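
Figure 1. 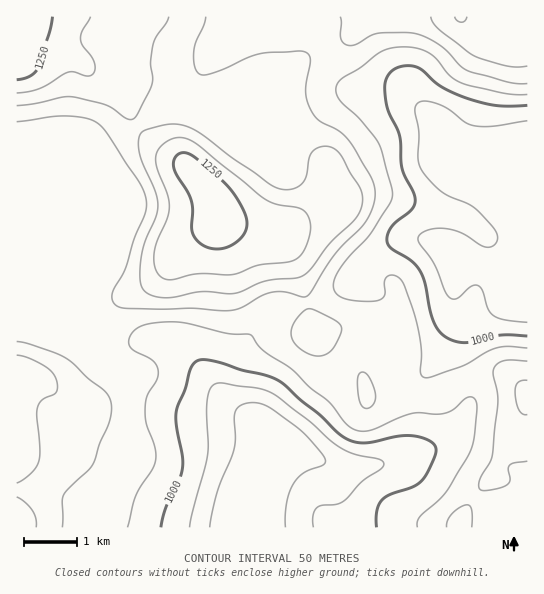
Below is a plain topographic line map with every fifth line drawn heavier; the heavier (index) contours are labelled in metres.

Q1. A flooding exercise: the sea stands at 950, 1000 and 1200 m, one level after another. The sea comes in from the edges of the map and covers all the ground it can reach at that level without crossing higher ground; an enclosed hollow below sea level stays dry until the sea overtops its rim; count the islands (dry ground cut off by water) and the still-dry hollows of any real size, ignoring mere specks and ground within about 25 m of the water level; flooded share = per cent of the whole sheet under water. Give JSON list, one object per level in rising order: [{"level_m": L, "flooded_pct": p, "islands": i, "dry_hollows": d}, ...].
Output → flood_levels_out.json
[{"level_m": 950, "flooded_pct": 13, "islands": 0, "dry_hollows": 0}, {"level_m": 1000, "flooded_pct": 23, "islands": 0, "dry_hollows": 0}, {"level_m": 1200, "flooded_pct": 93, "islands": 1, "dry_hollows": 0}]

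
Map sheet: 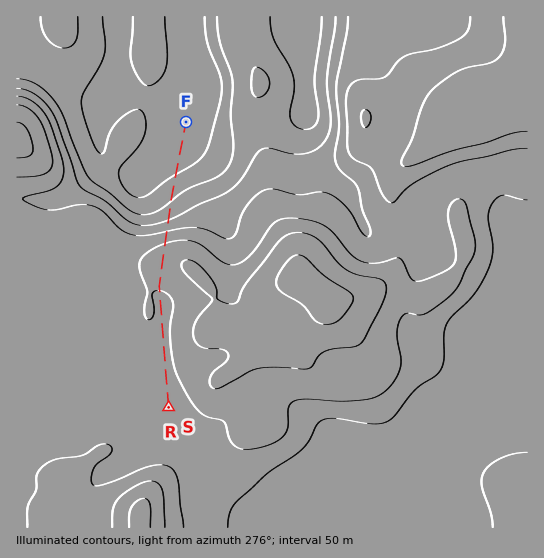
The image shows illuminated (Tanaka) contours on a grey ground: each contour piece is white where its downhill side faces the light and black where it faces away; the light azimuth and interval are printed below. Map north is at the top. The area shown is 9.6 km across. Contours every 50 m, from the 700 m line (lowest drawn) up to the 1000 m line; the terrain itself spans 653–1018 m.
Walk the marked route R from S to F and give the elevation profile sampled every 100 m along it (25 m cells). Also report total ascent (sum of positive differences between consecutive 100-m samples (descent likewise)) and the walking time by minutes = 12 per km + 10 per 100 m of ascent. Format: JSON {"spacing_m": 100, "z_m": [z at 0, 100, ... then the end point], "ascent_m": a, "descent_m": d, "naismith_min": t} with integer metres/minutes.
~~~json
{"spacing_m": 100, "z_m": [883, 887, 890, 893, 896, 897, 897, 896, 895, 894, 893, 892, 892, 893, 894, 895, 896, 897, 897, 897, 897, 898, 900, 903, 908, 914, 919, 922, 923, 920, 912, 898, 878, 854, 829, 806, 787, 772, 759, 749, 739, 730, 720, 710, 700, 690, 680, 671, 662, 655, 653, 653, 653, 653, 653], "ascent_m": 45, "descent_m": 275, "naismith_min": 69}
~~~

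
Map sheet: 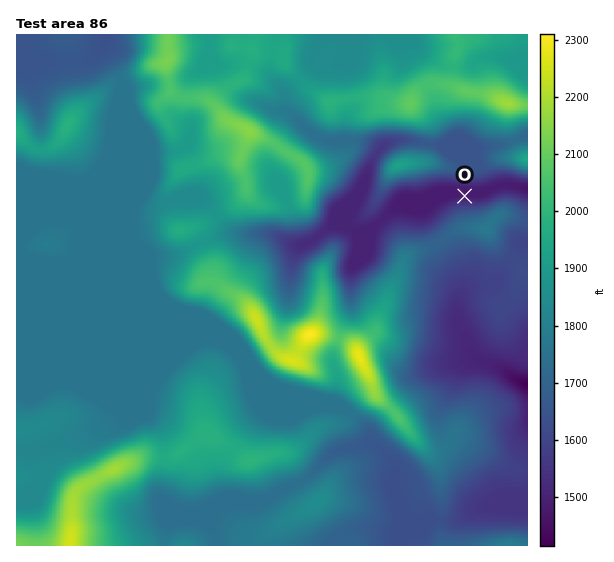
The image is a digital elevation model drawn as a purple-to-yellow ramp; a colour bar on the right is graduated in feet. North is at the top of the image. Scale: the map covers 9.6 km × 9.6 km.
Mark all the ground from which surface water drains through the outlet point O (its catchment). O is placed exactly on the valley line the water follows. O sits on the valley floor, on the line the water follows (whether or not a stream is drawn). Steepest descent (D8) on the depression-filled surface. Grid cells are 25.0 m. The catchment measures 16.749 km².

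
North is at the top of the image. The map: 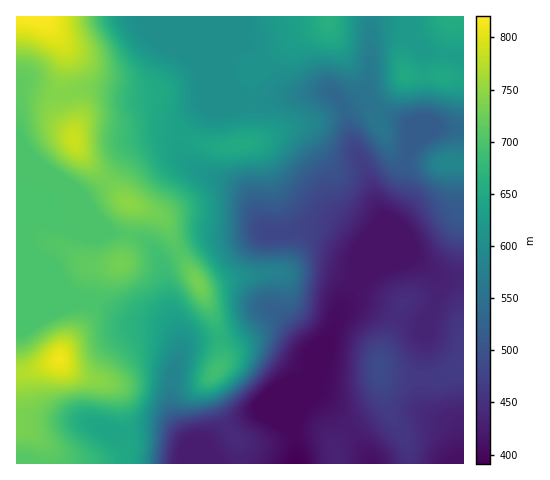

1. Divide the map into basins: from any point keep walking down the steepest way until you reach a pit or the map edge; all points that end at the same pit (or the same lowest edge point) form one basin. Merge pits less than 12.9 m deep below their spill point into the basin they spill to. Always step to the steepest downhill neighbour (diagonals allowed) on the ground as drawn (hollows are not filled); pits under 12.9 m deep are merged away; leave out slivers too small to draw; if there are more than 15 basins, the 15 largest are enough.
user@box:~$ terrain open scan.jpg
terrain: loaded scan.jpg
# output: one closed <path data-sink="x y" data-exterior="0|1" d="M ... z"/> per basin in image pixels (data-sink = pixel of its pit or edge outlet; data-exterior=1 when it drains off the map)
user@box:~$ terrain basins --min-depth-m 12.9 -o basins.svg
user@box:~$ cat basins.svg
<path data-sink="297 463" data-exterior="1" d="M463 16l-447 1 1 447 318 0-1-16 4-8 12-11 22-14 10-11 2-8-3-24 16 4 34 3 15-4 13-9 5-1z"/><path data-sink="463 463" data-exterior="1" d="M463 366l-4 0-13 9-15 4-34-3-17-4 1 13 8 27 18 30 3 22 54-1z"/><path data-sink="370 463" data-exterior="1" d="M384 395l-3 11-9 9-22 14-12 11-4 8 2 16 73-1-2-21-18-30z"/>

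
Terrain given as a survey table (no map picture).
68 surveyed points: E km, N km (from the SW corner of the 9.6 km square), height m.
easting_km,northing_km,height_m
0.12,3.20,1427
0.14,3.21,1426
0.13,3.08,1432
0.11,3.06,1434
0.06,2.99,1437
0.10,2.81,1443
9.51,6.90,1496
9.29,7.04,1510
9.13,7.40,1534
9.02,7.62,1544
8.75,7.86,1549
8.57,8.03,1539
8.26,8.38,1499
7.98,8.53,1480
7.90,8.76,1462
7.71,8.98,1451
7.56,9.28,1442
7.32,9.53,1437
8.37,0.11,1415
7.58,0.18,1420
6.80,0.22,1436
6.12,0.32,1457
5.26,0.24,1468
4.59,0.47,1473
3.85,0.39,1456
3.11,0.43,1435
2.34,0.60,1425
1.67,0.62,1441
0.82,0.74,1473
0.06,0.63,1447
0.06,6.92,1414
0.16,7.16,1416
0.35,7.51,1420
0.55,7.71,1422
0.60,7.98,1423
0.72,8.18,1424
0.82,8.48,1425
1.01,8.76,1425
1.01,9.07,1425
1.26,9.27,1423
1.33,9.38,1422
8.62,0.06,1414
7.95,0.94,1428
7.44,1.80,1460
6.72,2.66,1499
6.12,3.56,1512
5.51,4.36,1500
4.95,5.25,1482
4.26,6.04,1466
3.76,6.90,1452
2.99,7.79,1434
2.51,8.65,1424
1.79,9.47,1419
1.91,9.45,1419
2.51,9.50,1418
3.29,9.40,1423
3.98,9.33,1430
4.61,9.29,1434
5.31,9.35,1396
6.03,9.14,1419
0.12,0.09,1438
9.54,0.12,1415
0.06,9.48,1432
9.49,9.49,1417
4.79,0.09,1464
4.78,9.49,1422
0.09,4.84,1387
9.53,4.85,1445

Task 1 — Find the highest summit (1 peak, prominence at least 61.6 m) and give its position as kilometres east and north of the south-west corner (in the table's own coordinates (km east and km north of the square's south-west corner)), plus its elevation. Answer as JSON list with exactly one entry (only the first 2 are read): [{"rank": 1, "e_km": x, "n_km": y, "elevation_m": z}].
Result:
[{"rank": 1, "e_km": 8.69, "n_km": 7.74, "elevation_m": 1553}]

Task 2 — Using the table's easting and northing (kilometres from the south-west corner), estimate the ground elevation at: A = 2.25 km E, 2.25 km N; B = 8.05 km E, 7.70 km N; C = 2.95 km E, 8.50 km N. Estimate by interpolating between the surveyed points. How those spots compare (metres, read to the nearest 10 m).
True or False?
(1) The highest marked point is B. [True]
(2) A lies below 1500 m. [True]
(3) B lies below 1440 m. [False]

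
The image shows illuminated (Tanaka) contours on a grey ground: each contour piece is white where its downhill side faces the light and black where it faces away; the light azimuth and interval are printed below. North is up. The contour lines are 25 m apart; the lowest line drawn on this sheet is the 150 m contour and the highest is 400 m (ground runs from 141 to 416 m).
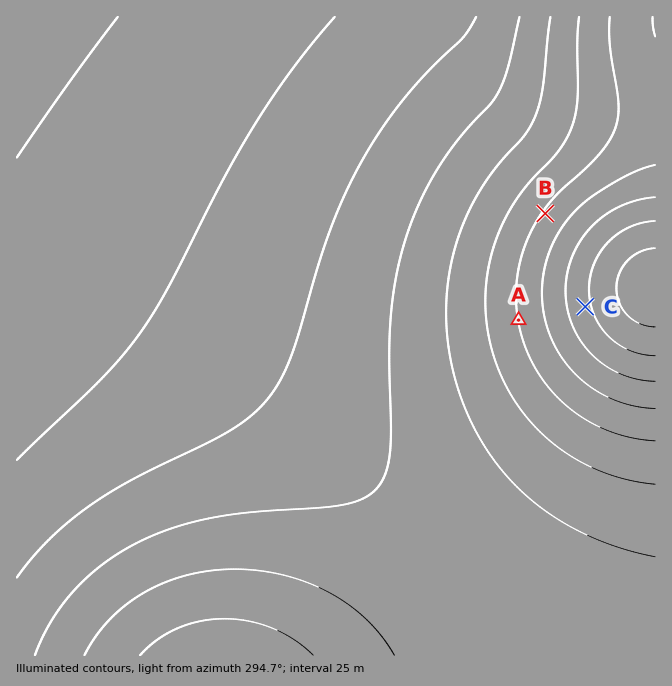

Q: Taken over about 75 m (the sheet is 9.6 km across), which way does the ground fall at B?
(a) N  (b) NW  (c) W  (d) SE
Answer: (b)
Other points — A W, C W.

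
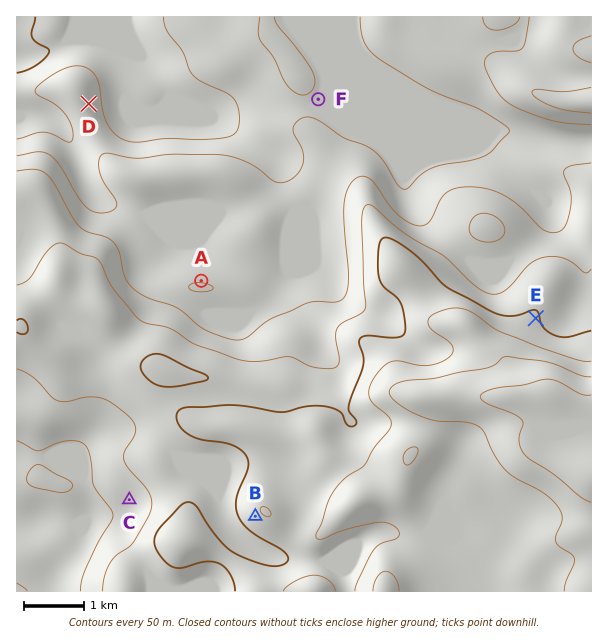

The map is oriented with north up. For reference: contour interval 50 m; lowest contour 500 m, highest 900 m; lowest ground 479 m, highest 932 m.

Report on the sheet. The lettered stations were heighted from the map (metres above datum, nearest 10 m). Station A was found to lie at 650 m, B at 790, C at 670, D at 580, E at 750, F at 600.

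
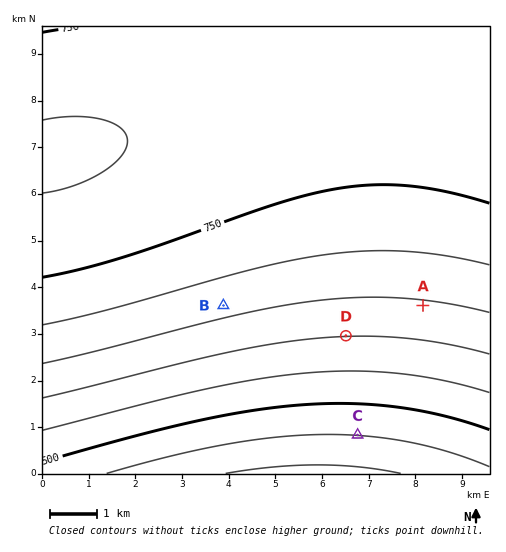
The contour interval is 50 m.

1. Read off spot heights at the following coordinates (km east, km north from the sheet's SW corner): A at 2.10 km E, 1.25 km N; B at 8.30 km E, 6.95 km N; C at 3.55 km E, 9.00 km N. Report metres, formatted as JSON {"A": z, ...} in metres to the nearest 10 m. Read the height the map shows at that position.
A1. {"A": 530, "B": 770, "C": 770}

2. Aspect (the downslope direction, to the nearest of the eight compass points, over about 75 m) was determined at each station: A S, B S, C S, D S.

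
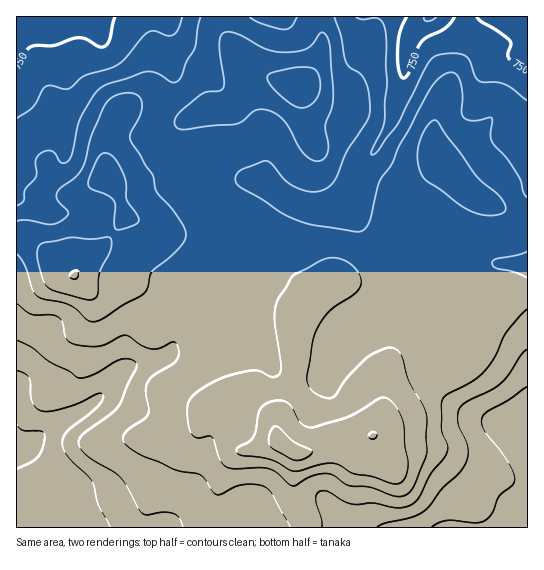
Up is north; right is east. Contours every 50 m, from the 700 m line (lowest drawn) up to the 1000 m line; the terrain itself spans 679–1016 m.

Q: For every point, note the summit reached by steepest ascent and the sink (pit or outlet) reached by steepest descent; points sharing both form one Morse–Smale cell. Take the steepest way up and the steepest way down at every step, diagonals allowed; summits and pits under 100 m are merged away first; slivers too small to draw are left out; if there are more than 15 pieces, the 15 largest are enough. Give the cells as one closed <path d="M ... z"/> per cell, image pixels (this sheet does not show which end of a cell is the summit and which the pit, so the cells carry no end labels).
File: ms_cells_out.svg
<path d="M527 16l-206 0-1 11 3 10-2 14-18 37-41-12-13 10-16 22-7 3-24 1-17 8-9 10-8 16 9 5 25 2 13 4 12 7 16 13 26 6 11 8-12 12-13 24 0 47 22 2 32 15 10-2 10-6 12 4 7 7 19 31 4 20 8 17 3 34 2-17 8-22 31-43 14-41 0-6-4-4-22-10-11-8 0-11 3-8 12-29 8-12 14-16 8-5 8 11 24 22 40 20 11 1z"/><path d="M267 275l-12 0-6 18-12 16-15-8-15-4-14 4-8 9-12 36-8 11-39 11-31 33-13 10-27 13-26 23-13 6 1 75 290-1 0-5-10-17-4-15 0-16 3-12-1-9 24-2 54-15 10-26-3-41-4-15-5-9-4-20-19-31-7-7-12-4-10 6-10 2-28-14z"/><path d="M445 164l-16 13-13 17-16 40 0 11 11 8 22 10 4 4 0 6-14 41-28 37-8 19-4 16 0 25-10 24-54 16-23 3-3 36 14 38 221-1 0-308-11-2-40-20-24-22z"/><path d="M167 16l-151 1 0 214 15 5 38 37 5 3 7-14 28-23 15-21 0-7-7-21-6-9 15 2 25-10 8-7 9-19-7-4-10-12 5-18 16-31 0-16-4-15 1-25z"/><path d="M125 216l-16 23-28 23-7 14-5-3-38-37-15-3 1 219 12-5 26-23 27-13 13-10 31-33 39-11 6-6 10-33 12-17 14-4 15 4 15 8 15-22 3-12-24-8-12-12-5-7-48-15z"/><path d="M319 16l-150 0-1 35 4 15 0 16-19 37-2 8 1 7 15 13 9-17 9-10 17-8 24-1 7-3 16-22 13-10 41 12 18-37 2-14z"/><path d="M169 147l-10 19-8 7-25 10-15-2 6 9 7 25 42 18 43 12 5 3 5 7 12 12 23 8 2-2-3-31 2-15 13-24 12-12-11-8-26-6-16-13-12-7-13-4-25-2z"/>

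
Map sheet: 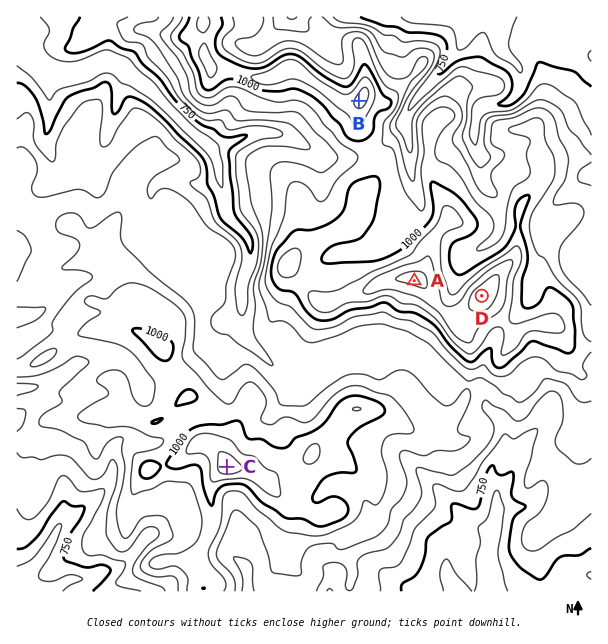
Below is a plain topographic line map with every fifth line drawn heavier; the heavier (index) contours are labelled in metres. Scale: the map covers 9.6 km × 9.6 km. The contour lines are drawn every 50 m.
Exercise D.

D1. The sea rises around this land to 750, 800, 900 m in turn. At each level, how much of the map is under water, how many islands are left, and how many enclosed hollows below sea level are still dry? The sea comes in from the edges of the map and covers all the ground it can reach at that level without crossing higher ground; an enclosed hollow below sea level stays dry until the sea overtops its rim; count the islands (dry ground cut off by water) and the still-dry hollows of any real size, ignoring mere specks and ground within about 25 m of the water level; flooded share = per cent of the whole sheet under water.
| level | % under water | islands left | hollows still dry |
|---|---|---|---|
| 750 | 11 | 0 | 0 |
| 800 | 19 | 0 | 0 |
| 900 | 53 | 0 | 0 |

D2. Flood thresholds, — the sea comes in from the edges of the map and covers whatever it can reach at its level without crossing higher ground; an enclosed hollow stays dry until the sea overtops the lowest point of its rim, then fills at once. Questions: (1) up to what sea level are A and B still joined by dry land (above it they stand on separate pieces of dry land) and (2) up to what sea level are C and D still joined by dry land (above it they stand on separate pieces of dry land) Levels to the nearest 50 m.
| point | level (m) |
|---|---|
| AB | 950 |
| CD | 900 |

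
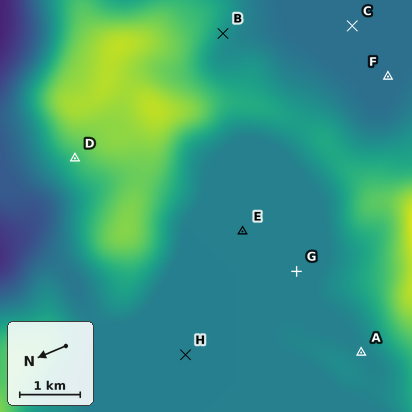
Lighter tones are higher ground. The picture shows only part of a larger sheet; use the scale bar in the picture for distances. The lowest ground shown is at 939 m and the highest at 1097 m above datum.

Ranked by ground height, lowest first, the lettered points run C A B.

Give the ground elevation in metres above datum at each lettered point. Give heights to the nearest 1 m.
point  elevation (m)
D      1048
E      1002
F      990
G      1002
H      1002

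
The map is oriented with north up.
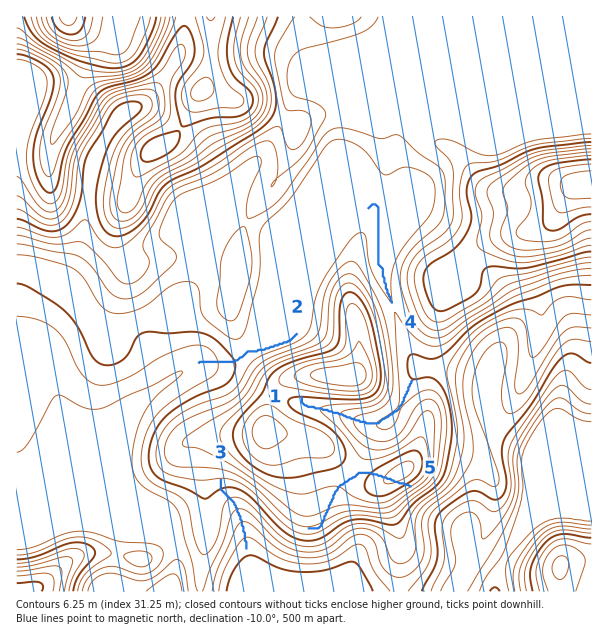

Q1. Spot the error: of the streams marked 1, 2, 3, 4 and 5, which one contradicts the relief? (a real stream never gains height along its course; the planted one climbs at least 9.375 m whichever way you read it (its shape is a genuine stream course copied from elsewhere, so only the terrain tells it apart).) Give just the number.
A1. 5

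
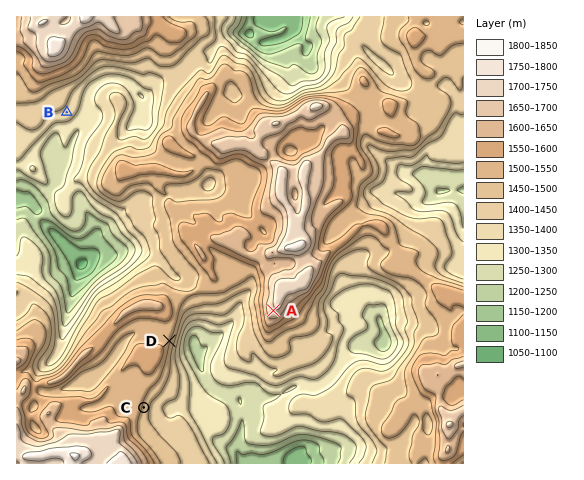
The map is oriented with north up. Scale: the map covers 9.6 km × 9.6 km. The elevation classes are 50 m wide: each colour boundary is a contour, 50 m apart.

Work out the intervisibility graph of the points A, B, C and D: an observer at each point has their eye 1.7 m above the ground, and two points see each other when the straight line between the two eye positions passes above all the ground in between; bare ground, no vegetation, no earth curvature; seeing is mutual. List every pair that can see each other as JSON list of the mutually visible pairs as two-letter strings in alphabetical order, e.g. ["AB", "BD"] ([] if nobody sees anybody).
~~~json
["AC", "AD"]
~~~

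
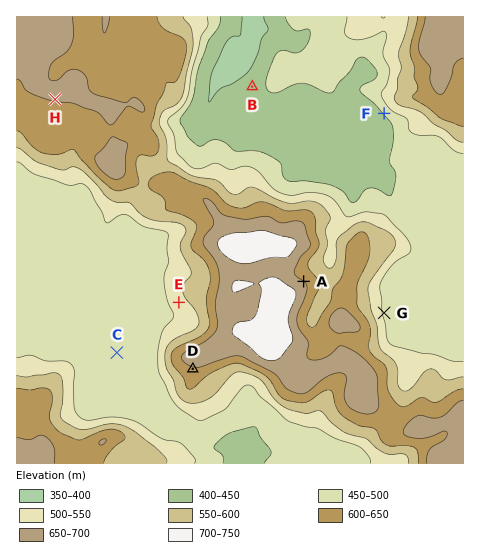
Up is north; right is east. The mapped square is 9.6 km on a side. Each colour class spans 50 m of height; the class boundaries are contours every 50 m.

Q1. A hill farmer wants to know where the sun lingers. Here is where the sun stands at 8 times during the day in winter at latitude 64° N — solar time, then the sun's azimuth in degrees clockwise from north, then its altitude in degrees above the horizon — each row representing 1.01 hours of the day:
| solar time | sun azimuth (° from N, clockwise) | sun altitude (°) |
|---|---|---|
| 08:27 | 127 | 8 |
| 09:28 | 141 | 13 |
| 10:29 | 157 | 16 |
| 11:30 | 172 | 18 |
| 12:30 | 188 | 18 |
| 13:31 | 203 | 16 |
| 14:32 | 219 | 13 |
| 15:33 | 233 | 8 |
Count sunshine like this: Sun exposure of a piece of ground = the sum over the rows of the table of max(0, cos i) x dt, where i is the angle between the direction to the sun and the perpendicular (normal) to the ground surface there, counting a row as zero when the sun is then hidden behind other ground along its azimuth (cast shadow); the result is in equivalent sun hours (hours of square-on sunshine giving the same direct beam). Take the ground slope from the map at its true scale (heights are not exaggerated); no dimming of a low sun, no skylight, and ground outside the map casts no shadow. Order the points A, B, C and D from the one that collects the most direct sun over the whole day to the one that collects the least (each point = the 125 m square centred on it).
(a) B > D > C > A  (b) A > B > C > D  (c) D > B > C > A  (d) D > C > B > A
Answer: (d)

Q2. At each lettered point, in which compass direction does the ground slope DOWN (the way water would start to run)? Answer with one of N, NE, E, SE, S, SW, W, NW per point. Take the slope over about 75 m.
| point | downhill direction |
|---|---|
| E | SW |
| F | SW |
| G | E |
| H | S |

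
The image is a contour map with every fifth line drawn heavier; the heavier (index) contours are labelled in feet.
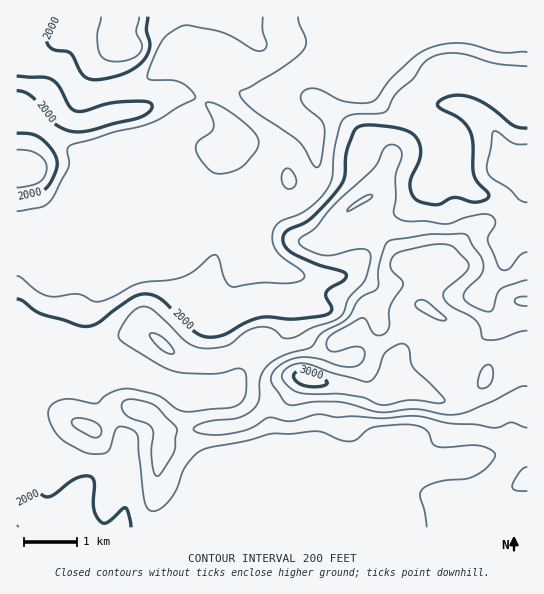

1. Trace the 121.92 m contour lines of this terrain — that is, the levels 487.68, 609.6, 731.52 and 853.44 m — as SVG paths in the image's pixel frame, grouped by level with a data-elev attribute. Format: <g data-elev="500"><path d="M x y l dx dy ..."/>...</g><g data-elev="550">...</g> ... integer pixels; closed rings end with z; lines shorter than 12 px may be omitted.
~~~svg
<g data-elev="487.68"><path d="M527 52l-26 0-39-9-15 1-13 2-11 5-10 7-23 21-13 20-8 4-11 0-15-2-26-12-7-1-5 2-4 5 1 7 5 7 14 11 4 9-4 30-2 7-2 1-4-3-9-15-6-8-45-31-10-9-4-7 2-3 10-5 31-18 21-18 3-5 0-6-7-16-1-6"/></g><g data-elev="609.6"><path d="M17 503l6-2 14-9 9 5 5-1 23-17 8-3 7 0 3 2 2 3 0 26 1 7 4 6 4 3 4-1 18-14 3 3 3 16"/><path d="M17 197l18-3 10-5 8-11 4-15-4-12-12-13-10-4-14-1"/><path d="M527 128l-13-2-25-20-18-9-17-2-14 6-3 4 2 2 20 11 10 12 4 12 1 33 3 7 10 9 2 4-3 4-8 3-7 0-17-5-13 7-6 1-17-4-4-3-3-7 0-12 8-17 2-9-2-10-5-8-9-5-16-3-23-2-10 4-9 20-2 26-5 11-27 31-8 6-18 7-4 8 3 9 8 7 23 10 25 7 4 3 0 3-3 4-13 7-4 5 0 4 6 12-2 4-4 2-32 4-33-2-15 5-23 13-14 2-7-1-7-4-32-31-13-7-8 0-8 3-36 26-12 3-44-12-8-4-12-9-5-2"/><path d="M17 91l8 1 8 5 16 21 6 6 8 5 10 3 16-1 48-13 10-4 5-7-1-3-4-2-22 0-16 1-24 8-8 0-7-4-10-20-7-7-8-3-28-1"/><path d="M57 17l-1 5-9 13 0 6 1 4 6 5 16 3 13 22 6 4 6 1 15-2 15-5 10-5 8-7 5-7 2-8-4-16 2-13"/></g><g data-elev="731.52"><path d="M156 475l2 1 3-2 13-21 3-24-23-24-17-5-11 0-3 2-2 4 4 8 6 4 16 6 5 5 1 5-2 21 2 14z"/><path d="M527 467l-7 4-8 15 1 3 2 1 12 1"/><path d="M91 437l6 1 4-3 0-5-2-5-6-4-8-2-8-1-4 2-1 3 3 4z"/><path d="M171 354l3-1 0-2-8-11-9-6-7 0 1 4 8 9 6 5z"/><path d="M527 280l-26 9-4 5-4 16-3 2-5-1-15-6-6-7 1-7 15-14 4-10-2-9-15-23-5-1-32 0-40 6-5 5-5 16-3 28-16 9-13 20-7 5-19 10-11 14-26 8-17 10-7 12-2 22-6 11-14 7-33 5-8 3-5 4 2 2 8 3 22 0 24-5 20-11 22 3 28-7 18 3 17-1 27 2 36-2 34 8 24 0 20 4 16-6 16 6"/><path d="M347 211l21-10 4-6-5 0-7 4-9 7z"/></g><g data-elev="853.44"><path d="M380 405l9 0 20-5 29 3 5 0 2-2-11-14-21-20-2-5-2-13-4-5-7 0-12 8-3 5-6 17-4 5-4 3-35-9-21-8-10-2-13 3-5 4-3 4 0 4 3 5 6 6 7 3 11 2 36 0 18 3z"/><path d="M479 387l3 2 4-1 5-6 2-11-3-6-5 1-4 5-3 11z"/><path d="M443 321l3-1 0-2-18-16-7-2-5 2-1 4 4 4 15 8z"/></g>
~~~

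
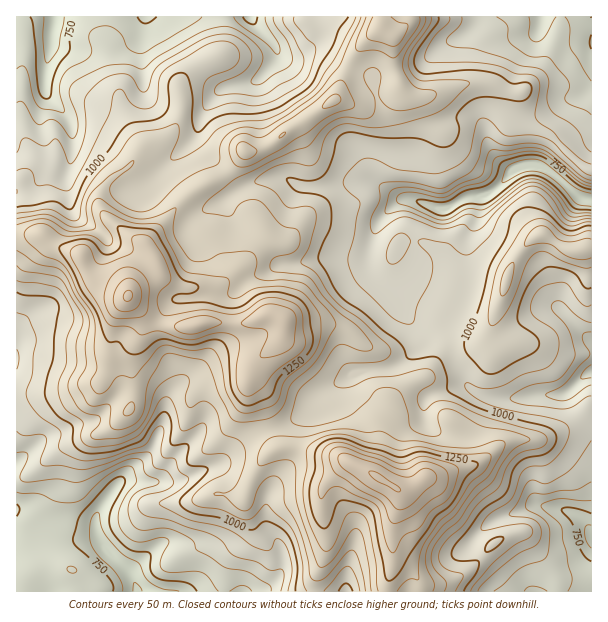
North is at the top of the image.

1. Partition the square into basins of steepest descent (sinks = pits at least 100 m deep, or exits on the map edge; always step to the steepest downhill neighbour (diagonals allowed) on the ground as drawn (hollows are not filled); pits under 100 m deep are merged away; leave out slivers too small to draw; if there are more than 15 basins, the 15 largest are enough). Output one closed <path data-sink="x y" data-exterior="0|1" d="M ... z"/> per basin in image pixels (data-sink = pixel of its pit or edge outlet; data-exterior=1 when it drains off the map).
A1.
<path data-sink="584 198" data-exterior="0" d="M380 28l-19 17-7 11-19 44-47 30-18 15-15 6-10 0-9 13-9 10-36 19-45 49 0 4 8 12 4 15 6 5 20 9 2 22 6 16 15-3 38 2 21-10 10 2 7 5 1 5-4 15-26 22-6 14 2 9 12 19 4 21 10 21 17-1 42 10 36 18 8-28 1-21 11-24 19-17 15-6 15-22 9-7 30-5 9-5 2-10 15-41 3-15 14-24 11-11 6-3 6 0 25 15 22-2 0-77-17-11-26-26-25-8-13-10 2-25-6 0-16-7-17-2-49 15-18-1-9-10-4-17-2-33z"/><path data-sink="137 591" data-exterior="1" d="M39 234l-23 2 1 356 404-1-1-9-5-7-21-15-2-33 8-23 0-12-5-5-51-29-51-12-17 1-10-21-4-21-12-19-2-9 6-14 26-22 4-17-5-6-13-4-21 10-38-2-15 3-6-16 0-19-3-4-19-8-8-7-18 12-10 12-33-17-10-11-5-13-27-10z"/><path data-sink="54 17" data-exterior="1" d="M380 16l-363 0-1 218 23 0 14 10 27 10 5 13 10 11 33 17 10-12 19-13 0-4-11-20 0-4 26-30 25-24 30-14 9-10 9-13 10 0 15-6 18-15 47-30 19-44 7-11 19-18z"/><path data-sink="591 371" data-exterior="1" d="M545 235l-12 3-11 11-10 14-22 66-2 10-9 5-30 5-9 7-15 22-15 6-19 17-11 24-1 21-7 22 2 7 24 15 9 0 21-14 10 0 24-8 11-2 9-4 16-16 11-6 34-1 24-12 15-12 10-2 0-164-22 1z"/><path data-sink="591 537" data-exterior="1" d="M591 414l-9 1-15 12-19 11-14 2-25 0-11 6-16 16-9 4-11 2-24 8-10 0-17 12-13 3 2 13-8 23 0 27 4 8 19 13 7 17 170-1z"/><path data-sink="591 42" data-exterior="1" d="M591 16l-183 0-2 8-14 12 0 21 6 29 9 10 4 1 14 0 49-15 17 2 16 7 6 0-2 25 13 10 25 8 26 26 16 10z"/>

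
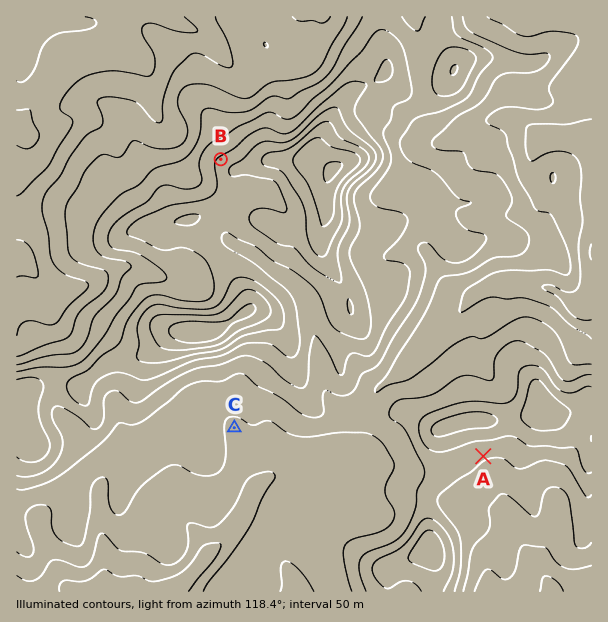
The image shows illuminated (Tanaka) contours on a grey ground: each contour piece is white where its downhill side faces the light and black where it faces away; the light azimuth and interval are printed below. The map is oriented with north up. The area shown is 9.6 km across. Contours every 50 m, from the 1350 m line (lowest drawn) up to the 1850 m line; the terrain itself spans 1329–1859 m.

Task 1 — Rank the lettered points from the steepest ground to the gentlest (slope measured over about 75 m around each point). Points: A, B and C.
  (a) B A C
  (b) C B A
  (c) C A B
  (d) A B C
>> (a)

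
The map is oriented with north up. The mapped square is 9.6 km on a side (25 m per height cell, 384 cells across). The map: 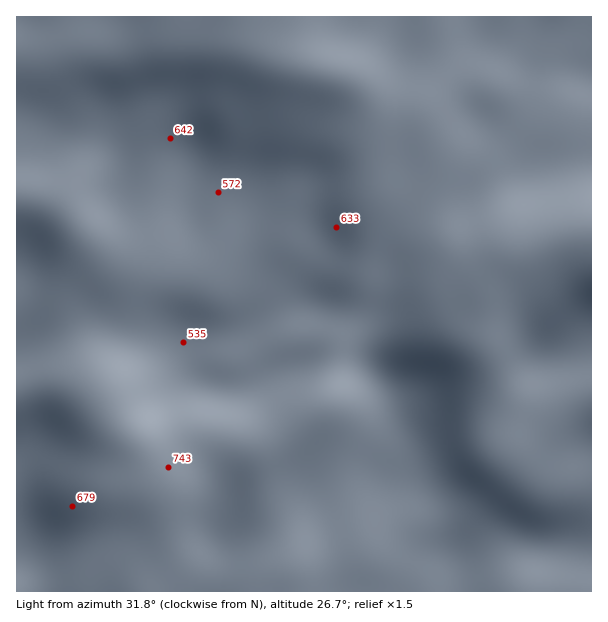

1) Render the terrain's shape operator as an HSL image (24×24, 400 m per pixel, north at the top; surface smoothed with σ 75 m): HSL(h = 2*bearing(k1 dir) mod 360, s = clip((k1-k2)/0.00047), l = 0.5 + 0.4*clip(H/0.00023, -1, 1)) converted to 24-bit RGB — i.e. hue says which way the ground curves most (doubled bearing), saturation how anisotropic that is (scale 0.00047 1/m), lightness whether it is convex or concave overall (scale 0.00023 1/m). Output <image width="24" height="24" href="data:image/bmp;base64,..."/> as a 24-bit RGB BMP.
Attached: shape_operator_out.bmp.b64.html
<image width="24" height="24" href="data:image/bmp;base64,Qk32BgAAAAAAADYAAAAoAAAAGAAAABgAAAABABgAAAAAAMAGAAATCwAAEwsAAAAAAAAAAAAARjZlnkSaw4SGnX6XlaeFso13mXeAY5GrY3Oww5Kgz5uqvqqnW2ilYlSSiYCSbZ6caaGSl3l8OztyUZR7fcV6YKunUm2Qa4eMHSoeQUwvwK5HpJVqoI5wq4Fjm7x0SZyLVERur4lbxrSBxsCnd1O1b1GrlJ6qfoGkh2ODgE1LYkNDVpY3eK0gSE8UJy4SW1YgTTBTSFIxirIlfqA0hIpKtK1kvc9xQGFVRDZSuZpHvd5NkMRSXElweGmLhZ2EgGKYo1qwskm6sFGGooc8dkoVdVwPIksQIVsccy2eiXKkk7qLeLSIZqmnkrqVxL+kXkujMy+BvJB44+eQl7JLPVNSWo5bgJVsWmJyaVmDmTSd1iV74iU9rmFcpMyyd7rNJ7TKMjOpnZq/ssGtiLaUYq+rjr2pq7fAiDrMYSedvo6A7dOduYVTQ21FO4pFdHpVaF9RQz9PViBTqCVZ1Z2RxeHQp9vSiKbGSXvIJWhpjINaz49Rx8lIOMJGUNaOaHymdCubZjjNuazY9tHb4YGRp51hO4FLSG1mbWmCRzVpNxxYmnGu3u7d1eLXoZaxkpJpR2lcFj4uK0gvz8JsxumwivW+M+XyOiXUVE7faJvwj5ft/bb+/8zo7a26Zq1+J5ejQT6YayR8Ni1lasNfp+qFsbqKu3KYv2KHgkJdKjysIoion+Wz4PTXhOt7FmNRF0VWSqWfO4h3NFdnjD2w/8zw/8zl8NvvHmbPKw5wjCedbkeJrtBko/NCOrA/Z2mvxXbVy2XndWD0eKjxrOTZ5e7c3Mq1NzlsDyQiLiwSQTsPIjoNCTEMT5Qy/9PM/8zMnBGcIwkqViw/fUpU29dz1vl/C+RAHoSIZ1Opm3HKPXpPS6hnfsVzvNOI1XVgmi5mKyFGOTtmdJGcZ4KcNW9NEEgRytYI/55tnwBkaBJxZkt5YJqQx96s8vjTcclHDyQZGC0QTGcrXHY/QoofXrIUl4wYnU8Og0IkPS8sIkcjRHgrRnlDVYOdUZC+cKW76Zqh2Cjzkjb3pozdk77YxODV9OfX3GJ9WShXI1MgIlsaq3KpsLRicZA4bmEwooNAmFdMcUVjSHpYNqJQNoVMKn8wI2kmO0knwlgbnUQ7Rz2JvI63qLyeo6l/6LKM4kx+yzzCommFSFozq1Ou3Xp0mnVbaY9ndaaOeXOxcG7LiqPObaG9VGygZXiGR11FLEJInadTrrZ+MWCIfoqkw6ugnomTz5mR1maUt2i70mfI0TvSUTc73XhPzsGCbsmpcLLDaYy3ZoS6jH62lXOkUEyIlF2UYWWQNHikYpiivK59Pl5yU5N/uKqVp5evwoWy2JrCtoPLol/Oq3rgPlBVpcZ14vPYet7US2+ybniTWYGPeFSJpXCAVEuNc2CdiIefOzlvcVpDt8ZZUYyEPaqVgL2bh5a9pY/KzrzdwJnpr4nvrJ3qVZfXsO3Z3vTXXommWj1rkI9hT2pvWkZroY1pV1NyXF53l2ZmWS94o26LpseHVqiFQKF9P7ZFR4ZXYaV3lLe2kn/EkoHSpp3emLfzs8Pe58Crkz9lY0NioKRWRm1rPj9mp3tUaFtPTGJPd4BfPzt9gKyCvcmbcaWPXIqDbZRVUHlDRp8oP5AmVHBCeYhYeZlhfYZUjXhX3od51kihmUaKta1bRGlSKydCoWE5gGJAVmQ6UWgzMUw7YK5Ers50d5dqYHR1eZRxb5SNkKVvdYY+OFUjUnAiaX8ienFId3g7qpAqmzE0sz9oz5FgaUU9Ghckl4RJmHhoiHRvX495O5yVUsF+k753eJFxY4eHa618XKmmlWKhuGJ6gm1mXIZXcItYeVlDg1o9qJM8b2FIhGRXzoJ1ukCVOTF4Yqt4do2OgpCMeZmBSpRwPKFQcrhkbaGmd5OogKyKUWhxXkVTqoVxoY2ifJahdpaneV9NiH5frYpZfU5Cc38+nZRAmklVZFiGZZJkcHNohJJthpl1caCLVMeJVuCWQbDDcIWoo4SbfESYX3ing7WwnZOig6eZZp2feHy4jH65vnXCu3nHsoq+pmmVl2iIbHSUb52TaKq0i8fVoc3ns9f0zOHzjb3UP0qHam5Ti4ReU3Kge52xdmmasFtftJFEZ1s4e3fKem/GmYvXs6DjxZPmzaHho5vXh4/ZpbPXiM3ZctPMbc2oUL+RnZtcoUdOajZngFVPeaFLQHpQZGhGaltIkVtgznJsimpwkVVrf4xfXpF5iGaQsVObxISLr4+Od3yVqKWGh6lzaJZeeKhNVXhEYlI+h2VHUEVnmWNyqLl2S250WEpmd4VbTGpsw3xhp35v"/>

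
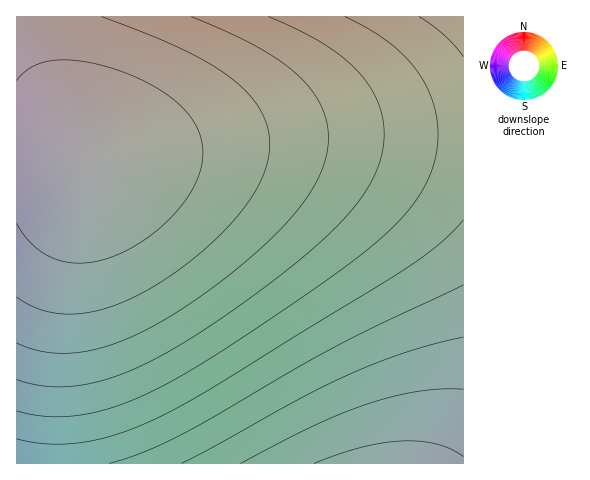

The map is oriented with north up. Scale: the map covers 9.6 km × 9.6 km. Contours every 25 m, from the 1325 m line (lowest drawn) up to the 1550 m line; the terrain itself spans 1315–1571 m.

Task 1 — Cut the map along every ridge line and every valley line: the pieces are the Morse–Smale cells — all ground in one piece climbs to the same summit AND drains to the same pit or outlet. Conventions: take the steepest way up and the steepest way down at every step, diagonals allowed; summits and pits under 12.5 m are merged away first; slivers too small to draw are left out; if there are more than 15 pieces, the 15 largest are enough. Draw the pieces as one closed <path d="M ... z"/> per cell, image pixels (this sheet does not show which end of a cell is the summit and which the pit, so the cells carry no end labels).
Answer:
<path d="M25 16l-9 1 0 446 447 1 1-326-81-3-99 2-92 10-101 15-25-40-27-51-10-28z"/><path d="M463 16l-437 0-1 9 9 32 17 38 40 66 7 1 94-15 92-10 53-2 126 2z"/>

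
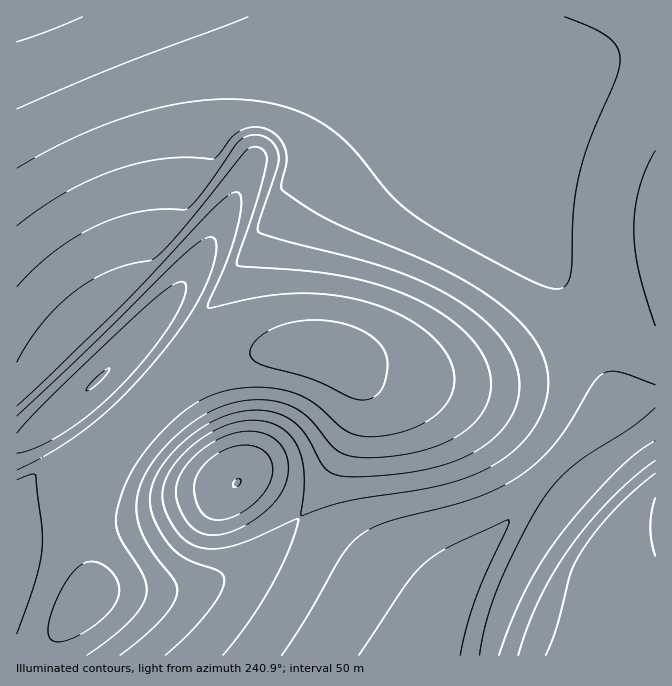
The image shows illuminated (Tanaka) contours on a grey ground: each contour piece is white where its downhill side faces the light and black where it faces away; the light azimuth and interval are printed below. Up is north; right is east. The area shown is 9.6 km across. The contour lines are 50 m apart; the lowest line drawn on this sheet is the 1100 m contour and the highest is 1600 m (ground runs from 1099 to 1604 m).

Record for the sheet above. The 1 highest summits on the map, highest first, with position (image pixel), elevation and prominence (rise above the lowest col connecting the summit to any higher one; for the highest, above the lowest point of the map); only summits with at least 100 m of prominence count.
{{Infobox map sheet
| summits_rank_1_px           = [237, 483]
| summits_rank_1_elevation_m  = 1551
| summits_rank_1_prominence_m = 151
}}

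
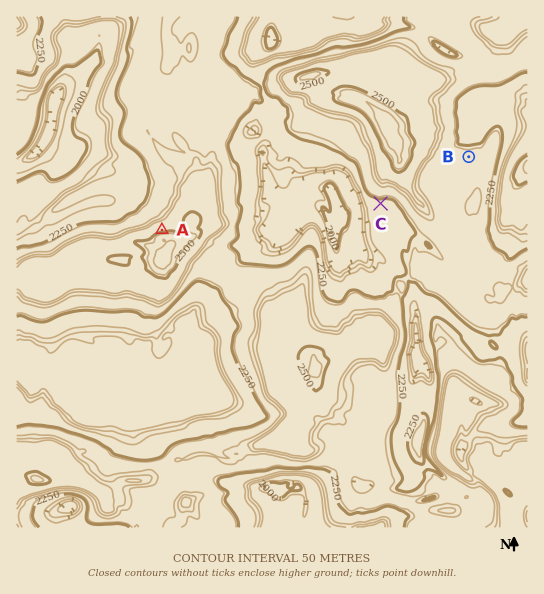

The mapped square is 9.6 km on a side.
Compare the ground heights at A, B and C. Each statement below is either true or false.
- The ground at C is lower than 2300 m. true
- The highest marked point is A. true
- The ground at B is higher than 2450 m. false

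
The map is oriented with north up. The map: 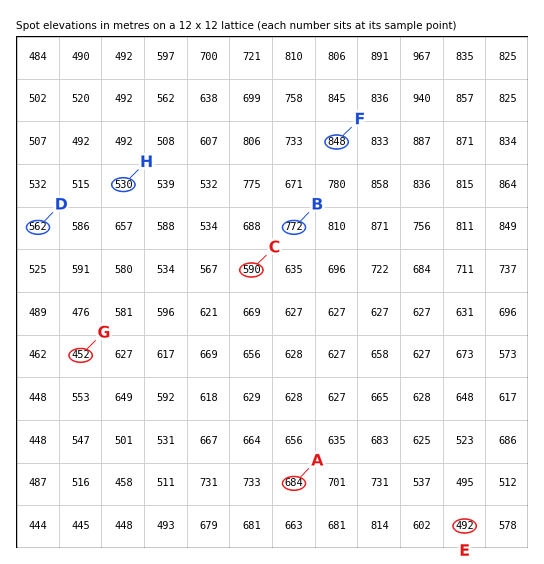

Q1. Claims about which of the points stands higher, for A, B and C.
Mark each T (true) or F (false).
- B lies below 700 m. F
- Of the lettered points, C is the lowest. T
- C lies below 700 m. T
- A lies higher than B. F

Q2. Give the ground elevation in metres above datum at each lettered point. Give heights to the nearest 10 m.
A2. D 560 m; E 490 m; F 850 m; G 450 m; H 530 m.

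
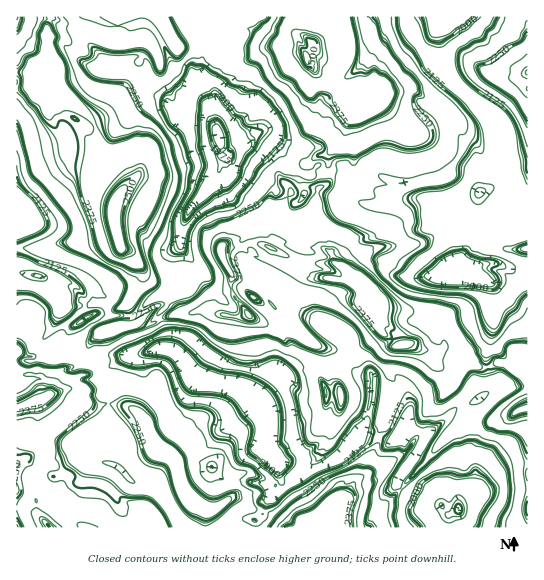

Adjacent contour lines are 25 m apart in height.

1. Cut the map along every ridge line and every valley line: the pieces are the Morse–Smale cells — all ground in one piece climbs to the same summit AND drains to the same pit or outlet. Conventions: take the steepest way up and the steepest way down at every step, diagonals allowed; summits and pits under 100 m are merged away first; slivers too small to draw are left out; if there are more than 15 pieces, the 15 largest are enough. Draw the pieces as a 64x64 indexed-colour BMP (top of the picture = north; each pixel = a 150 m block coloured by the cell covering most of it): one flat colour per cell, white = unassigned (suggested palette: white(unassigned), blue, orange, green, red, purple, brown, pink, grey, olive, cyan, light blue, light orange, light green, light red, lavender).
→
<image width="64" height="64" href="data:image/bmp;base64,Qk12CAAAAAAAAHYAAAAoAAAAQAAAAEAAAAABAAQAAAAAAAAIAAATCwAAEwsAABAAAAAAAAAA////ALR3HwAOf/8ALKAsACgn1gC9Z5QAS1aMAMJ34wB/f38AIr28AM++FwDox64AeLv/AIrfmACWmP8A1bDFAAAAAAAAADMwAzMzMzMzAAAAAAAAAAAAAAAAAMzMzMzMAAAAAAAzMzMzMzMzMzMzMAAAAAAAAAAAAAAAzMzMzMwAAAAzMzMzMzMzMzMzMzAAAAAAAAAAAAAAAAzMzMzMzAAAMzMzMzMzMzMzMzMzAAAAAAAAAAAAAAAMzMzMzMzMAAMzMzMzMzMzMzMzMzAAAAAAAAAAAAAADMzMzAzMzMwAAAAzMzMzMzMzMzMzMAAAAAAAAAAAAADMzMzMwMzMzAAAADMzMzMzMzMzMzAAAAAKoAAAAAAAAMzMzMzAAMzMAAADMzMzMzMzMzMzMAAAAAqqqgAAAAAADMzMzAAADMwAAzMzMzMzMzMzgzMwAAAAqqqqqgAAAAAAzMzMAAAAAAADMzMzMzMzMziIiDiIAAqqqqqqoAAAAADMzMwAAAAAAAMzMzMzMzM4iIiIiIiIiqqqqqqqAAAADMzMzAAAAAAAAzMzMzMzMziIiIiIiIiKqqqqqqqgDMzMzMzMAAAAAAADMzMzMzMziIiIiIiIiIqqqqqqqqAAzM//zMwAAAAAAAMzMzMzMzOIiIiIiIiIiqqqqqqqqgDMz///zMAAAAAAAzMzMzMzOIiIiIiIiIiKqqqqqqqqAA/////8wAAAAAADMzMzMzOIiIiIiIiIiKqqqqqqqqoAD//////wAAAAAAAzMzMzOIiIiIiIiIiOqqqqqqqqqgAP//////8AAAAAAAAIiDOIiIiIiIiIju7qqqqqqqqqAA////////8AAAAAAAiIiIiIgAAI7u7u7u6qqqqqqqoAD///////8AAAAAAAAAiIiIgAAA7u7u7u7uCqqqqqoAAP///////wAAAAAAAACICIiAAADu7u7u7u4ACgAAAAAA////8i8iAAAAAAAA0AAACIAADu7u7u7u7uAAAAAAAAD///IiIiIAAAAAAADdAAAAAADu7u7u7u7u4AAAAAAAAP/yIiIiIgAAAAAAAN3QAAAAAO7u7u7u7u7gAAAAAAAAIiIiIiIiAAAAAAAA3d0AAAAA7u7u7u7u7uAAAAAAAAIiIiIiIiIAAAAAAADd3d3RAA7u7u7u7u53eQAAAAAAIiIiIiIiIiAAAAAAAN3d3dERF+7u7u5+d3eQAAAAAAIiIiIiIiIiIAAAAAAN3d3d0RERd3d3d3d3eZAAAAAAAiIiIiIiIiIAAAAAAN3d3d3RERF3d3d3d3mZAAAAAAACIiIiIiIiIgAAAAAN3d3d3d0RERd3d3d3eZAAAAAAAAIiIiIiIiIiAAAAAA3d3d3d3REREXd3d3d5kAAAAAAAIiIiIiIiIiIAAAAA3d3d3d3d0REXd3d3d3mQAAmZmZIiIiIiIiIgAAAADd3d3d3d3d3RERd3d3d3mZkJmZmZIiIiIiIiIgAAAAAN3d3d3d3d3RERF3d3d3eZmZmZmZIiIiIiIiIiAAAAAA3d3d3d3d3REREXd3d3d5mZmZmZIiIiIiIiIiIAAAAABmZm3d3d3RERERF3d3d3mZmZmZIiIiIiIiIiIAAAAAAGZmZmZmZtEREREXd3d3eZmZmZkiIiIiIiIiIiAAAAAAZmZmZmZmERERERd3d3d3eZmZmSIiIiIiIiIiIgAAAABmZmZmZmYRERERF3d3d3d3mZmSIiIiIiIiIiIiIAAAAGZmZmZmZhERERERd3d3d3mZmZIiIiIiIiIiIiIgAAAAZmZmZmZmERERERF3d3d3mZmZkiIiIlVSIiJVUiIAAABmZmZmZmZhERERERd3d3mZmZmZIiJVVVVVVVVVVQAAAGZmZmZmZmYREREREXd3mZmZmZkiJVVVVVVVVVVVUAAAZmZmZmZmZhERERERF3mZmZmZmSIlVVVVVVVVVVVVUABmZmZmZmZhEREREREXeZmZmZREVVVVVVVVVVVVVVVQAGZmZmZmZhERERERERGZmZmZRERFVVVVVVVVVVVVVVAAZmZmZmZhERERERERERmZmZlEREVVVVVVVVVVVVVVUABmZmZmZhERERERERERSZmZlERERFVVVVVVVVVVVVUAAGZmZmZhERERERERERRESZlEREREVVVVVVVVVVVVVQAAZmZmZhERERERERERFERERERERERFVVVVVVVVVVVVAABmZmZhEREREREREREUREREREREREVVVVVVVVVVVVUAAGZmZhERERERERERERRERERERERERFVVVVVVVVVVVQAAZmZmERERERERERERFERERERERERERVVVVVVVVVVQAABmZmYREREREREREREURERERERERERFVVVVVbu1UAAAAGZmYRERERERERERERREREREREREu7u7tVW7u7UAAAAAEWYRERERERERERERREREREREREu7u7u7u7u7sAAAAAARERERERERERERERREREREREREu7u7u7u7u7sAAAAAAAAAERERERERERERFEREREREREu7u7u7u7u7sAAAAAAAAAAREREREREREREURERERERES7u7u7u7u7uwAAAAAAAAABERERERERERERFERERERERLu7u7u7u7u7AAAAAAAAAAEREREREREREREUREREREREu7u7u7u7u7sAAAAAAAAAARERERERERERERFERERERERES7u7u7u7uwAAAAAAAAABERERERERERERERRERERERERLu7u7u7u7AAAAAAAAAAEREREREREREREREUREREREREu7u7u7u7sAAAAAAA"/>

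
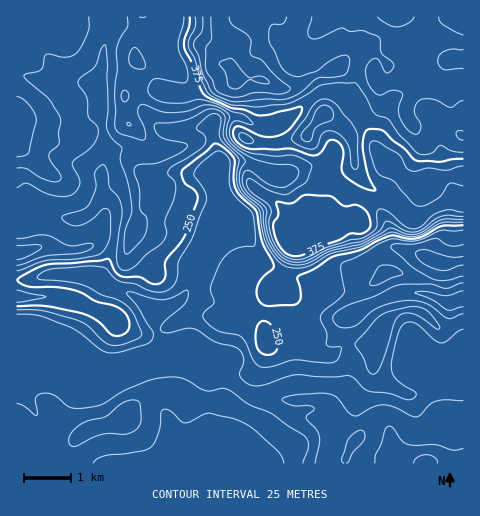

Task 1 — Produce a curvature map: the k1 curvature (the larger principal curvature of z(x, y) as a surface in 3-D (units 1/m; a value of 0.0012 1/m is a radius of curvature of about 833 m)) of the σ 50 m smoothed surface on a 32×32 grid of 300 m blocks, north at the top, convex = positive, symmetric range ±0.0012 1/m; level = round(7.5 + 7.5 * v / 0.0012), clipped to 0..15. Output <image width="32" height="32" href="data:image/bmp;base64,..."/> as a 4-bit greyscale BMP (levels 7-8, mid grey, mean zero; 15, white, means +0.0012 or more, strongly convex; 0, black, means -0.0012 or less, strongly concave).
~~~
<image width="32" height="32" href="data:image/bmp;base64,Qk12AgAAAAAAAHYAAAAoAAAAIAAAACAAAAABAAQAAAAAAAACAAATCwAAEwsAABAAAAAAAAAAAAAAABEREQAiIiIAMzMzAERERABVVVUAZmZmAHd3dwCIiIgAmZmZAKqqqgC7u7sAzMzMAN3d3QDu7u4A////AHiIh3iIiIh4h3mYiYd4iYiYiJiIiIiHd3iKqYiYeIiImIiZmIiIh3d5uYh4mXiZmJeJmZmYeJeJupiIiIh4mHiImHeJqYmauoh3iHiIeah4iIh3iImZh4iIh3h3iaqaqXiIeIiIiId4mYd4iIqXd5iIiIiIeIiIh4qYmZiKl3iHiId4mZl4eIeamYiJmqd4p3eHeJq6qXiZmoeJmIrHacl3iJq7l4qqmHmImXd5y76r7czLqYiHeIh5iImpiIvKeLq6mHh6qXiYiYiIiauXisqXeIeLqpmIiIiYiId5vNubypuprJiIeImHndl3iJl3iM3c3auomYiIid/fyrh4h4l4h3ipyYqIiHn5ec3/vPp4iId4mLl5l4h52ZiZqq3fu4eIiIiomKiIfPqal5mqituIiZiIqKmpiv+oqIeKqHeKeaqYeZeZd4r4d4qZyYiHiIqIiImYmYd3yId6etd4qJeYiYh4irzKee3KrGnWh7uamIiJmrp4ms/6q+p9t4m4ipiIiIu4iIdeiYedu4mKqIiYiId8iJmpfKmIjMh6ioeIiIiIjZq6rP25zbiHeoiJuoiId4t5h4uprLisupqJmYiZiIh5mHd8qYl3eKuJd5h4iIiIiph5u5l4h4iIiIiZeIiZmImYiLmpmHiJeHeJiZiIiIiHqYeJt4iIeZiZmYd3"/>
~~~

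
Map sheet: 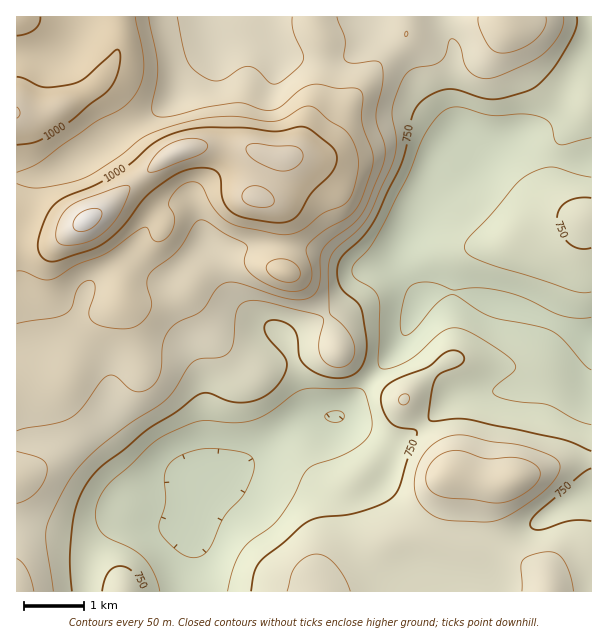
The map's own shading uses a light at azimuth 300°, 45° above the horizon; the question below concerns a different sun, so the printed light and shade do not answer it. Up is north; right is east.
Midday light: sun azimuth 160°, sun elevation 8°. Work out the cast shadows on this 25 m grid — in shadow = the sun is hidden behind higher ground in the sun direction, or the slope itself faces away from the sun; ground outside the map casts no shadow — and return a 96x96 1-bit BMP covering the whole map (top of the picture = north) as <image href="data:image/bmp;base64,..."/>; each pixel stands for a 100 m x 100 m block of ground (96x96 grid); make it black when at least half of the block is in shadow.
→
<image width="96" height="96" href="data:image/bmp;base64,Qk2+BAAAAAAAAD4AAAAoAAAAYAAAAGAAAAABAAEAAAAAAIAEAAATCwAAEwsAAAIAAAAAAAAA////AAAAAAAAAAAAAAAAAAAAAAAAAAAAAAAAAAAAAAAAAAAAAAAAAAAAAAAAAAAAAAAAAAAAAAAAAAAAAAAAAAAAAAAAAAAAAAAAAAAAAAAAAAAAAAAAAAAAAAAAAAAAAHgAAAAAAAAAAAAAAHgAAAAAAQAAAAAAAHgAAAAAAQAAAAAAADgAAAAAAAAAAAAAAAAAAAAAAAAAAAAAAAAAAAAAAAAAAAAAAAAAAAAAAAAAAAAAAAAAAAAAAAAAAAAAAAAAAAAAAAAAAAAAAAAAAAAAAAAAAAAAAAAAAAAAAAAAAAAAAAAAAAAAAAAAAAAAAAAAACAAAAAAAAAAAAAAAHwAAAAAAAAAAAAAAH4B+AAAAAAAAAAAAH+B/wAAAAAAAAAAAH/j/4AAAAAAAAAAAH///4AAAAAAAAAAAH///4AAAAAAAAAAAD///wAAAAAAAAAAAD///gAAAAAAAAAAAB///AAAAAAAAAAAAA//+AAAAAAAAAAAAAf/8AAAAAAAAAAAAAPPwAAAAAAAAAAAAAADAAAAAAAAAAAABwAAAAAAAAAAAAAAD4AAAAAAAAAAAAAAD8AAAAAAAAAAAAAAD+AAAAAAAAAAAAAAD/AAAAAAAAAAAAAAD/gAAAAAAAAAAAAAB/wAAAAAAAAAAAAAB/4AAAAAAAAAAAAAA/8AAAAAAAAAAAAAAf+AAAAAAAAAAAAAAP+AAAAAAAAAAAAAAD8AAAAAAAAAAAAAAB8AAAAAAAAAAAAAAAQAAAAAAAAAAAAAAAAAAAAAAAAAAAAAAAAAAAAAAAAAAAAAAAAAAAAAAAAAAAAAAAAAAAAAAAAAAAAAAAAAAAAAAAAAAAAAAAAAAAAAAAAAAAAAAAAAAAAAAAAAAAAAAAAAAAAAAAAAAHwAAAAAAAAAAAAAAHgAAAAAAAAAAAAAAAAAAAAAAAAAAAAAAAAAAAAAAAAAAAAAAAAAAAAAAAAAAAAAAAAAAAAAAAAHAAAAAAAAAAAAAAAHwAAAAAAAAAAAAAAH8AAAAAAAAAAAAAAH/AAAAAAAAAAAAAAH/gAAAAAAAAAAAAAP/wAAAAAAAAAAAAAP/4AAAAAAAAAAAAAP/8AAAAAAAAAAAAAP/+AAAAAAAAAAAAAH//gAAAAAAAAAAAAH//wAAAAAAAAAAAAD//4AAAAAAAAAAAAB//+AAAAAAAAAAAAAf//wAAAAAAAAAAAAB//+Af4AAAAAAAAAAP////8AAAAAAAAAAH////8AAAAAAAAAAB////8AAAAAAAAAAB////8AAAAAAAAAAA////8AAAAAAAAAAAf///+AAAAAAAAAAAf///+AAAAAAAAHAAP///+AAAAAAAAHgAH////AAAAAAAAHgAH////AAAAAAAADAAD///+AAAAAAAAAAAB///8AAAAAAAAAAAAB+HwAAAAAAAAAAAAAYAAAAAAAAAAAAAAAAAAAAAAAAAAAAAAAAAAAAAAAAAAAAAAAAAAAAAAAAAAAAAAAAAAAAAAAAAAAAAAAAAAAAAAAAAAAAAAAAAAAAAAAAAA="/>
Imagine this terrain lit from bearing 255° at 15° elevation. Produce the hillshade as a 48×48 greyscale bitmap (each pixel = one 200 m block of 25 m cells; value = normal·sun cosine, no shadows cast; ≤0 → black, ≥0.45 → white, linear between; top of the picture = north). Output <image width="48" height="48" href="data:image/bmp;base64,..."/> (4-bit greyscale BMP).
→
<image width="48" height="48" href="data:image/bmp;base64,Qk32BAAAAAAAAHYAAAAoAAAAMAAAADAAAAABAAQAAAAAAIAEAAATCwAAEwsAABAAAAAAAAAAAAAAABEREQAiIiIAMzMzAERERABVVVUAZmZmAHd3dwCIiIgAmZmZAKqqqgC7u7sAzMzMAN3d3QDu7u4A////AFVDV6uWM1eJq8y7qph3eIiZmZmZm8uFVmVEV6qWRFeJrMy7qph3iImZmZmZmrp2Z2VEV5l1RGeJrMy6qph3iZmZmZmZmql2d2VVVnd1VniJq7uqqpiImZmZmZmZmIiHeGZVVWZmZ4iZqrqqupiImZmZmZiIh3iIiHdlVWZ3d4iZmqqqupiImZmZmZmZhmiZiIdlRFd3eIiZmZqrupmImZmqqqqqh2eIiIdlRFeId4iJmZqruqmZiZq8y6qql2VniHdlVFZ3d4iJmZqquqqpiJvf66mqmGRWd3dlVVZ3d4iJmZmquqqpiIvv65iJmGRFZ3d2ZlZmZ4iZmZmqqpmZmIrv2od4h1RFZoiId2ZmZniZmZmqqZiZqZrNyoZndlVWZoiIh3dmVniJmpmZmYiJq6q8uoZmZlZmZpmZiHd2ZniJqqmIiIiJvMuqmYZmZmd2ZpmZiIiId3eJqpmHeIiazuyXeHdmd3d3Z5mZh3iZh2Z5qql3d4ma3/2FVnd3iIiHd5mZh3ial2Z5qqmGZ5qqzuyFRniIiIiHd4mZh3iql1VoqqmGaKu5mrqHZ4iIiIiHd4mZh3iql1V4mZh2ec24VXmZmIh3iIh2ZomZiIiZh2Z5mId2et22IkeruodmeId2ZpmZmImZhmeJl3Zni92VITabuoZWd3d2Z5mZmZmZdmeJh2VorNuFMjWKuoZWd3d3eJmZmaqYdneIdlZ5vMqFMzWKqoZneIiJmZmYiaqodniHZmebzKhlQ0V5qYd4iZqqqpmYeKunZniHZ4rN2nREREV4mYiJmqu7qqqXeKuXZomHeK3uxzADVWZ5mZmaq7u6qbuoeJqYd4iYis7tlAADZ3iJmqqru7qqmby5eIiZiHeImszKYxADZ3iaqqqruqqambzLmHZ5qXZ4mrupdUM0VWeaqqqrqZmaqbzduWRXmnVYvMu7l2VUM1eaqqqqqZmqqqve2mQ1eYVZ3tzLl2ZlITaJqpmqqZmqqprNynUzWIZ77+y5dmd1EBR5mZmaqpmqqYmruodURneM/9uXZmeFEANomZmaqqqpmIiZmZmGZmec7smHd3d1IAJXiZmZqqmYh4iIiauph2ec3LmZh3d1MAE2iImZqpmId4h3iaq7uoeKq7qpmHZlMQAleIiZqpmId5h3iJqszKmHiaqZh2VUMhAUaIiZmqqYiJh3eImqu6l2eJh3d1VUIhETZ4mZmqqpmYh3Z3iZmZh3Z3ZWh1VUMiI0V4mqmqqqmYiHZniHd3iIdmVXmWVmQjNFZ4q6qqqqqneIdnd2VWiYh3ZpunZ3UzRWd5vLmZmaqmaIiIdmRFiYiId5uod3ZDRniay6mIiJmWZ4mZh1Q1eIiZd4qpd3dURomau5iId4iWd4mqh1M0d3iZh4mph3h2Z4mau5iIdneIiJmqmFIkZ3iZiImql3iIeIiJu7mHZVZ5iImqqFIlZ3iZiJq7l3iJmHZ5vMqHZUVoh3iaqEI1Z4iZmZq6hmeJqHZ6zcqHZDRXdneaqEI2d4mZmZu6dmeJqGaKzcqHZTNA=="/>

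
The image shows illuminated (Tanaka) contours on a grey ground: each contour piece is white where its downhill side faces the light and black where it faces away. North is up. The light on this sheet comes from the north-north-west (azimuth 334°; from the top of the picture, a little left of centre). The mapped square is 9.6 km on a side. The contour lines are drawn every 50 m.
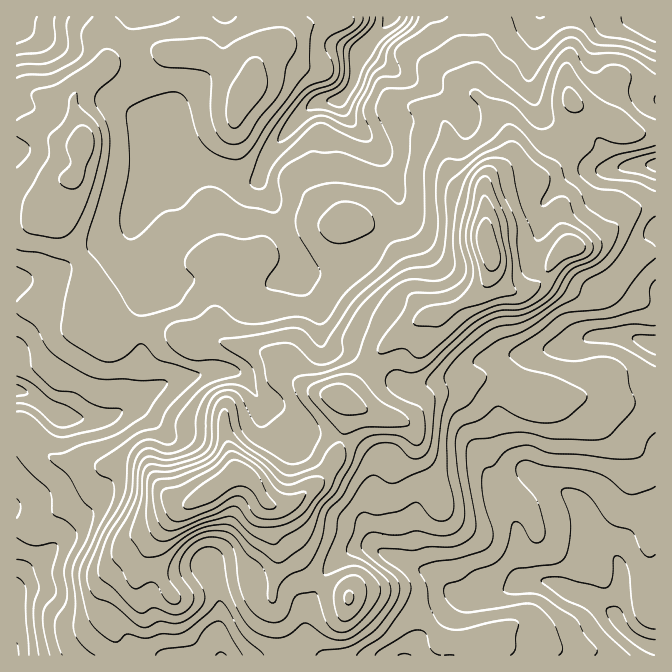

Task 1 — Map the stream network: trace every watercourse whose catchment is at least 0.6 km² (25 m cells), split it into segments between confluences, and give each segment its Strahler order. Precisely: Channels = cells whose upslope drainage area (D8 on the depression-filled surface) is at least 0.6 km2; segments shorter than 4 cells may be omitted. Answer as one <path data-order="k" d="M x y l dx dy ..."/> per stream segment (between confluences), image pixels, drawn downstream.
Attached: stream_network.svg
<path data-order="1" d="M175 655l10 0"/><path data-order="1" d="M307 638l1 6 10 10 7 0 2 1 78 0"/><path data-order="3" d="M624 625l3 7 7 6 16 9 5 0"/><path data-order="2" d="M17 584l0 71"/><path data-order="2" d="M547 582l5 0 18 10 4 0 6 3 5 0 7 3 15 12 5 2 0 2 12 11"/><path data-order="1" d="M210 557l-1 3 0 10 5 8 0 4 3 5 0 5 2 2 0 58 1 3 2 0"/><path data-order="1" d="M348 552l7-4 20 0 7 4"/><path data-order="2" d="M382 552l8 5 8 1 16 9 3 0 5 3 3 0 7 4 18 18 4 2 3 0 1 1 27 0 2-1 8 0 2-2 5 0 12-7 3 0 1-1 6 0 1-2 22 0"/><path data-order="1" d="M54 545l-37 37 0 2"/><path data-order="1" d="M64 540l-2 0-45 44"/><path data-order="2" d="M368 530l2 4 0 3 2 1 0 4 10 10"/><path data-order="2" d="M582 508l2 2 0 4 3 4 0 4 5 10 25 25 2 3 0 4 1 1 0 33-1 2 0 5-2 2 0 5 3 3 4 7 0 3"/><path data-order="1" d="M655 487l0 97"/><path data-order="1" d="M535 477l27 13 3 3 2 0 15 15"/><path data-order="1" d="M377 473l0 5-2 2 0 8-1 2 0 5-6 10 0 25"/><path data-order="1" d="M482 458l5 9 0 5 1 1 0 10 2 2 0 5 5 10 19 18 1 4 0 5 2 1 0 44 8 8 20 0 2 2"/><path data-order="1" d="M70 418l-5 0-3-1-7-7"/><path data-order="1" d="M265 415l0-8-1-4-7-6 0-2"/><path data-order="2" d="M55 410l-13-7-7-6-10-5-7 0-1-2"/><path data-order="2" d="M130 405l-2 0-10 8-3 2-3 0-2 2-45 0-7-7-3 0"/><path data-order="1" d="M138 405l-8 0"/><path data-order="1" d="M265 402l-1 0-7-7"/><path data-order="2" d="M257 395l-7-8 0-2-13-13-28 0-2 1-5 0-2 2-8 0-2 2-10 0-1 1-5 0-17 9-3 3-5 2-5 5-2 0-4 3-1 0-7 5"/><path data-order="1" d="M407 387l13 0 7-4 15 0 2-1 3 0 7-4 10-10 13-6 8 0 2-2 10 0 1-2 6 0 1-1 7 0 2-2 10 0 1-2 9 0 1-1 9 0 1-2 9 0 1-2 9 0 1-1 9-2 16-8 44 0 1 1 4 0 10 5 6 0 0 2"/><path data-order="1" d="M322 322l0-5-2-2 0-3-2-4-3-3 0-2-10-10-1-3 0-3-2-2 0-7-2-1 0-7-3-3-3-7"/><path data-order="1" d="M274 282l8-5 3 0 5-4 4 0 0-13"/><path data-order="1" d="M18 278l-1 0 0 4"/><path data-order="1" d="M149 278l-2-3 0-7-3-6 0-4-6-5-3-6 0-7-1-2 0-20"/><path data-order="2" d="M305 272l-1 0-7-14-3-3"/><path data-order="1" d="M352 265l-2 2-3 0-7 3-5 0-1 2-29 0"/><path data-order="2" d="M294 260l0-5"/><path data-order="3" d="M294 255l0-7-6-6-10-20 0-4-3-6 0-4-5-10-6-6-2-4 0-3-2-2 0-6"/><path data-order="1" d="M540 233l0-23 4-7 3-3 0-2 25-25 12 0 1-1 20 0 2-2 7 0 1-2 7 0 2-1 10 0 1-2 20 0"/><path data-order="1" d="M408 232l-1-4 0-3-2-2 0-5-3-6 0-5-2-2 0-5-2-2 0-3-11-22-3-15-7-8 0-2-30-30-2-5"/><path data-order="1" d="M130 225l4-7"/><path data-order="2" d="M134 218l1-8 7-13 0-4 3-5 2-8 3-5 0-3 2-2 0-3 2-2 0-3 1-2 0-3 2-4 10-10 5 0"/><path data-order="3" d="M260 177l2-4 0-3 2-2 0-3 3-7 3-3 2-5 13-15 0-2 7-6 0-2 22-22 3 0 1-1 16 0 6-7 7-3"/><path data-order="2" d="M185 152l7 5 8 3 4 3 10 5 3 0 3 4 10 5 4 3 3 0 2 2 16 0 5-5"/><path data-order="2" d="M174 143l10 9 1 0"/><path data-order="1" d="M368 137l-23-24"/><path data-order="1" d="M152 133l10 5 3 0 7 5"/><path data-order="1" d="M162 132l12 11"/><path data-order="1" d="M175 115l0 3-1 2 0 20 11 12"/><path data-order="2" d="M345 113l-3-6 0-5 3-4 2-3 0-3"/><path data-order="1" d="M460 112l-25-25-3 0-2-2-5 0-1-2-9-1-13-7-8-7-7-3-17-17-2 0 0-3"/><path data-order="1" d="M537 107l-2-4 0-3-1-2 0-5-2-1 0-5-2-2 0-32 2-1 0-5 2-2 0-7 1-1 0-9 2-1 0-7 2-3 1 0"/><path data-order="3" d="M347 92l3-4 4-6 0-4 1-1 0-9 2-1 0-10 11-12"/><path data-order="1" d="M358 50l10-10 4-2"/><path data-order="3" d="M368 45l4-7"/><path data-order="3" d="M372 38l15-15 0-5-2-1"/><path data-order="1" d="M25 32l-5 0-3-2 0-13"/><path data-order="1" d="M615 23l2-1 38 0 0 3"/><path data-order="1" d="M434 17l-49 0"/>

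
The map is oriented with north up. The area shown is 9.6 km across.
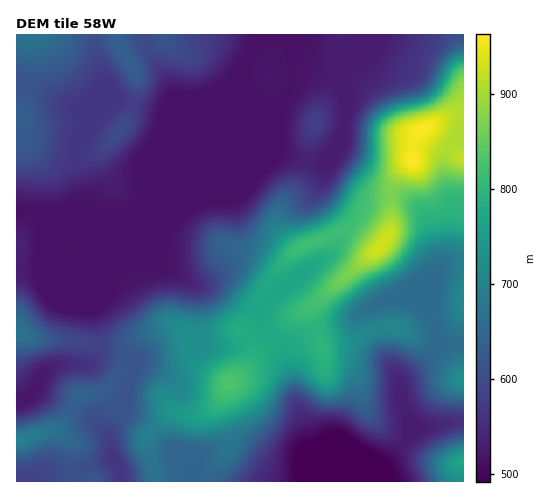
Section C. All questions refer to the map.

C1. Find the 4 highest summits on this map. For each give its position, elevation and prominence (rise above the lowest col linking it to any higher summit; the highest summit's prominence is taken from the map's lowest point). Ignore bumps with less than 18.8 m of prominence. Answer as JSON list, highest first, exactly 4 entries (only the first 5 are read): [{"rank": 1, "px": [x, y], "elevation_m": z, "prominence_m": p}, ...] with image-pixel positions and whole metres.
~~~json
[{"rank": 1, "px": [412, 161], "elevation_m": 963, "prominence_m": 471}, {"rank": 2, "px": [382, 245], "elevation_m": 931, "prominence_m": 61}, {"rank": 3, "px": [229, 382], "elevation_m": 832, "prominence_m": 56}, {"rank": 4, "px": [119, 130], "elevation_m": 602, "prominence_m": 23}]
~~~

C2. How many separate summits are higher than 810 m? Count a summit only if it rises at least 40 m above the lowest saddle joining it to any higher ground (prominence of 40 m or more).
3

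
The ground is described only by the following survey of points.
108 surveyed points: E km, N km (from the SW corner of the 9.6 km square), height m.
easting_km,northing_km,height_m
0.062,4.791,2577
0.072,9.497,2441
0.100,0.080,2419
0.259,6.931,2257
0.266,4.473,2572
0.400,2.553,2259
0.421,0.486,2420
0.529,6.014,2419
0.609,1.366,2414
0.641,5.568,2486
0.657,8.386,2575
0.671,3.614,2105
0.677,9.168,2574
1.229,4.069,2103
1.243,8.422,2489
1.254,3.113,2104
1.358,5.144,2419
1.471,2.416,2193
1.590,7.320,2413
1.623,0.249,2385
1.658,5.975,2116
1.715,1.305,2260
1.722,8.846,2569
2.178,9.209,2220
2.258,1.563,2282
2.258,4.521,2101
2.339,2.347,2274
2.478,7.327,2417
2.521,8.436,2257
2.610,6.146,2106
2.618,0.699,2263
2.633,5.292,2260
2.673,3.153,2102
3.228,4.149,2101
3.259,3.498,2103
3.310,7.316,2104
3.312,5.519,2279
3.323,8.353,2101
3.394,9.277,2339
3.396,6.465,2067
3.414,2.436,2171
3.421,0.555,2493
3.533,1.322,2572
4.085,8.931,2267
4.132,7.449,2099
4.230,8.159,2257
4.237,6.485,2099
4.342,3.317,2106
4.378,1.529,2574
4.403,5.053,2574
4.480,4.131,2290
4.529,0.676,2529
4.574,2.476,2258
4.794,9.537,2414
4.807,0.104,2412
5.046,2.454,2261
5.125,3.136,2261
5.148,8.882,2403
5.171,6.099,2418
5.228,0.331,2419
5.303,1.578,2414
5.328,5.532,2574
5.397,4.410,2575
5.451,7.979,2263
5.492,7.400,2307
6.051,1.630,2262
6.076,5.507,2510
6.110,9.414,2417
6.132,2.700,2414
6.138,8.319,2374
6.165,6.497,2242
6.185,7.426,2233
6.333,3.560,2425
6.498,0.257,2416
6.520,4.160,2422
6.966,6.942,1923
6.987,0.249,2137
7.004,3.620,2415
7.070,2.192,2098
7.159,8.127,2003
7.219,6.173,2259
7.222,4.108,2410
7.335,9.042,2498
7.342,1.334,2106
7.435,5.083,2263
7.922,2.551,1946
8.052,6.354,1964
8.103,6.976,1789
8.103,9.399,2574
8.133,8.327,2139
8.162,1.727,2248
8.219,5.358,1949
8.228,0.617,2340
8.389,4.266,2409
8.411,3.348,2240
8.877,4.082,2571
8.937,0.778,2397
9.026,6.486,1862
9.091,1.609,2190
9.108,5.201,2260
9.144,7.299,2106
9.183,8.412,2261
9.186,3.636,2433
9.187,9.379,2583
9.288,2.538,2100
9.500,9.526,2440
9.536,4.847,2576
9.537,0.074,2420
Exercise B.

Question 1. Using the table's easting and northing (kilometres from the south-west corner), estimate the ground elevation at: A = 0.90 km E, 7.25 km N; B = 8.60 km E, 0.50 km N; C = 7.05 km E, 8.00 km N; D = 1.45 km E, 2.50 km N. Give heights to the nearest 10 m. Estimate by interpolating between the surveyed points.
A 2260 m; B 2430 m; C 1940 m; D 2140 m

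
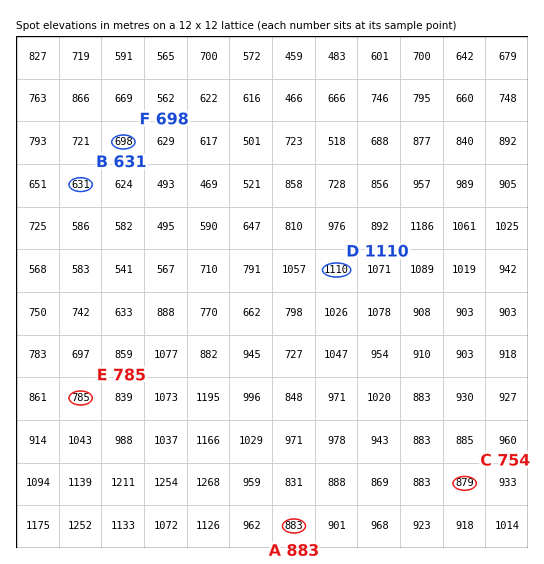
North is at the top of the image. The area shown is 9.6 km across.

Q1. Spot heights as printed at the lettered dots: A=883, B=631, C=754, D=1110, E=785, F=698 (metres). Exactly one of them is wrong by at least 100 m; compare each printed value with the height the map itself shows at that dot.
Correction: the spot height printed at C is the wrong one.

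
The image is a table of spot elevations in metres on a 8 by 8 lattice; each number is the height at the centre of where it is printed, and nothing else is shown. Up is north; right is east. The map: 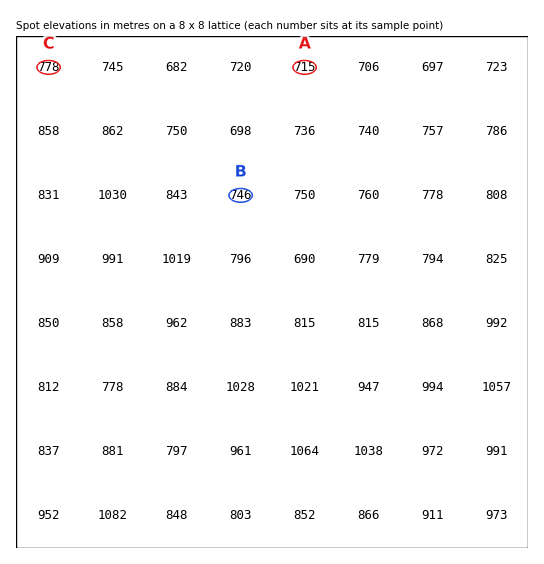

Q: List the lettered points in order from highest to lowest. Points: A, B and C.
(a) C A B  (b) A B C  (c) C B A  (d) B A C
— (c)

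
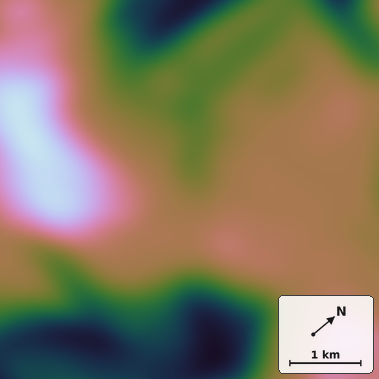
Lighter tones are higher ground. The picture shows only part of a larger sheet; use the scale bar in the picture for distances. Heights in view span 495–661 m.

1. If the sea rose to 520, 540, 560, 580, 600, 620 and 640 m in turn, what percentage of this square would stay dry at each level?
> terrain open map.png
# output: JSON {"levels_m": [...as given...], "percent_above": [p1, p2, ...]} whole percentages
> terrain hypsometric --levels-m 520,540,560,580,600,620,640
{"levels_m": [520, 540, 560, 580, 600, 620, 640], "percent_above": [90, 83, 76, 52, 15, 9, 5]}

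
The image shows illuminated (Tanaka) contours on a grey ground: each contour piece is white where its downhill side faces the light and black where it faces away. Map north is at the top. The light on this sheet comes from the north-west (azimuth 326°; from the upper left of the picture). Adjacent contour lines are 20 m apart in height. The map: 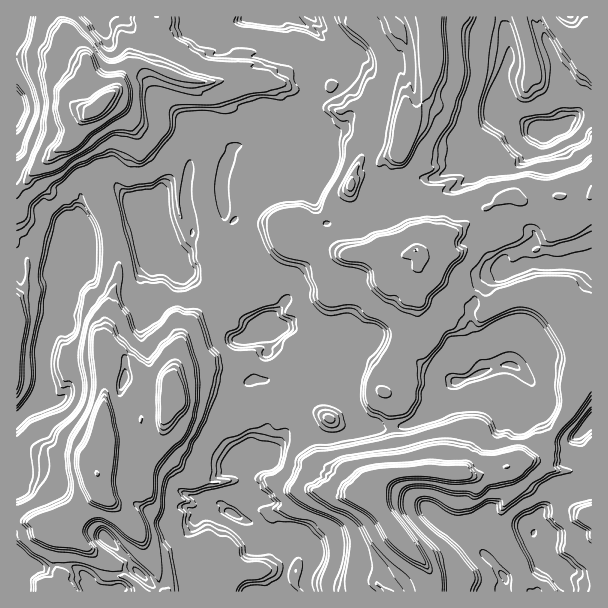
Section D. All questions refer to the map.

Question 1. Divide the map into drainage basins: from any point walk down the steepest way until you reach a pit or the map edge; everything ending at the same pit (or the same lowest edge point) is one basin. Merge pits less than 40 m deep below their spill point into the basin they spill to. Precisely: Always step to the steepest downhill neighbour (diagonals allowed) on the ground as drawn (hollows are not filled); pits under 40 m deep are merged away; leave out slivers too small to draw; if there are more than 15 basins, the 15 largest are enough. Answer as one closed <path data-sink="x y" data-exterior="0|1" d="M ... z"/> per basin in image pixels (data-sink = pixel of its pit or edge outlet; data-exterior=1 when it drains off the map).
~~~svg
<path data-sink="233 513" data-exterior="0" d="M348 192l-22 22-28 13 7 13 22 6 22 9-5 5-6 25-8 18-5 42-3 2-6 12 0 4 4 3 0 3-7 14 0 4 6 9 1 12 5 8-34-20-13 0-12 2-9 10-9 4-11-2-10-6-23-7-24 1-6-2-10 21 0 9-4 17-14 5-7-4 5 14 0 18-12 2-1 3-33-4 4 15 28 26 3 9 9 12 16 36 2 9 5 8 267-1 0-12-4-10-20-23-36-49 4-11 1-10 20-3 0-15-6-29 0-28-6-11 6-10 1-17 23-45 1-18-4-4-2-6 5-9 3-15-5 2-12 0-3-4 7-10-6 2-18-4-19 2-2-2-5-25-7-18z"/><path data-sink="153 207" data-exterior="0" d="M146 64l-11 0-9 7-8 16-40 38-5 7-1 15 8 15 4 11 7 7 5 14 12 15 4 18 6 10 0 41-12 36-2 27-4 6 2 9 9-7 14 3 9 10 8 13 1 22 30 0-3-17 8-20 4-25 16-21 7-21 11-11 1-9 2-2 6 1 21 20 5 2 21-4 12-9 11-41-1-10 32-16 23-23 5-18 7-14 0-12 9-27 0-6-2-4-9-4-8 0-9 5 0 8-4 6-8 8-13 6-5-17-23-14-9-16-2-8-3-2-29-4-30 4-16 0-21-4z"/><path data-sink="549 132" data-exterior="0" d="M549 16l-159 1 10 13 8 15 2 38-6 28-17-5-7 2-10 8-8 24-1 19-9 18-4 29 8 27 2 16 4 5 10-2 20 1 7 3 6-2-7 12 3 2 12 0 7-5-3-13 8 0 18-18 15-2 13-8 14-14 3 0 15-10 12-2 10 6 15 2 12-8 18 0 8 4 7 0 7-5 0-141-8-4-5-6-10-2z"/><path data-sink="68 246" data-exterior="0" d="M71 140l-29 23-26 28 0 54 8 7 4 9-2 23-4 9-6 4 0 182 17 5 11 8 10 24 6 9 0 9 2-9 19-13 19-21-3-20 7-13 2-8 0-9-3-7 3-66-6-21 4-6 2-27 12-36 2-15-2-21-6-5-4-9 1-16-13-18-5-14-7-7-4-11-8-15z"/><path data-sink="456 381" data-exterior="0" d="M419 264l-4 17-5 9 2 6 4 4-1 18-15 27-8 18-1 17-6 10 6 11 0 28 5 18 1 24 37-1 12 4 13-2 9 3 12 0 11-1 7-5 12-3 9-6 11-2 5-8 17-13 18-29 4-25 8-18-2-20 4-27-12 1-14-17 1-11-14-3-3 0-6 7-29 1-13 8-11 10-19-1-8-3-24-23z"/><path data-sink="534 533" data-exterior="0" d="M533 460l-17 2-6 4-12 3-7 5-11 1-12 0-9-3-13 2-12-4-20 0-38 7 0 9-4 11 36 49 20 23 4 23 160-1 0-112-22-9-15 0z"/><path data-sink="266 330" data-exterior="0" d="M297 228l-3 2 1 10-7 35-10 13-11 4-16 2-5-2-21-20-2 1-1 15-8 11-16 15-16 21-4 25-8 20 0 7 6 10 28 0 23 7 10 6 11 2 9-4 9-10 12-2 13 0 15 10 18 8-5-18-6-9 0-4 7-14 0-3-4-3 0-4 6-12 3-2 5-42 8-18 6-25 5-5-22-9-22-6z"/><path data-sink="285 17" data-exterior="1" d="M389 16l-224 0-1 5-12 12 4 9 0 11-5 13 28 12 18 2 8-24 5-4 11-2 2 3 0 13-3 5-1 9 27-2 20 4 12 0 15 8 12 0 6 2 7 0 12-6 8 24 6 0 7-4 8 0 13 9 8-7 7-2 17 6 6-29-1-32-5-13z"/><path data-sink="591 261" data-exterior="1" d="M591 196l-6 4-7 0-8-4-18 0-12 8-15-2-10-6-12 2-15 10-3 0-14 14-13 8-15 2-18 18-8 0 3 17 3 4 9 3 6 6 21 10 20 5 12 11 16-10 29-1 6-7 12 1 10 5 20 24 7 1z"/><path data-sink="17 111" data-exterior="1" d="M62 16l-46 1 1 173 25-27 30-23 6-15 24-23-10-13-6-29-14-18-10-19z"/><path data-sink="96 17" data-exterior="1" d="M140 16l-78 1 0 6 10 19 14 18 6 29 10 13 16-15 4-12 7-8 6-3 17 2 2-4 2-20-14-19z"/><path data-sink="105 537" data-exterior="0" d="M101 490l-20 22-19 13-1 9 14 4 24 20 15 6 8 11 9 5 10 12 23 0-6-17-28-57-13-10z"/><path data-sink="591 420" data-exterior="1" d="M591 352l-9 4 0 9-8 18-4 25-18 29-10 7-14 15 11 3 16 8 15 0 18 8 4-1z"/><path data-sink="17 588" data-exterior="1" d="M33 522l-17 0 0 69 43 1 2-16-5-9 0-13 4-18-7-10z"/><path data-sink="95 591" data-exterior="1" d="M66 535l-6 1-4 18 0 13 5 9-1 16 80-1-9-11-9-5-8-11-15-6-19-17z"/>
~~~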